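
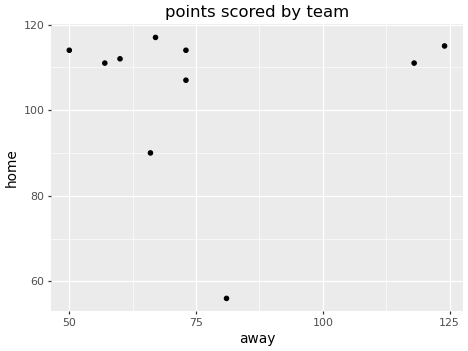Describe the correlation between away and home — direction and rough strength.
Points are roughly uncorrelated; weak (|r| ≈ 0.0).

no clear correlation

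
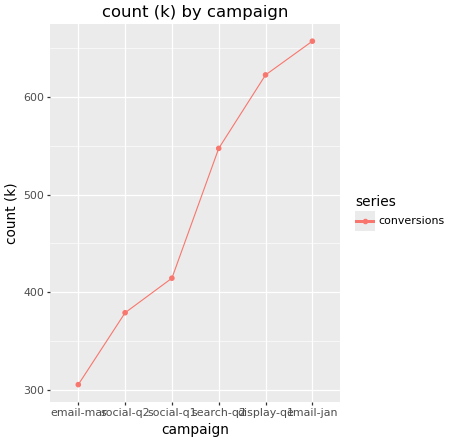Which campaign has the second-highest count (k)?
display-q1

Top 3: email-jan ≈ 650, display-q1 ≈ 600, search-q2 ≈ 550.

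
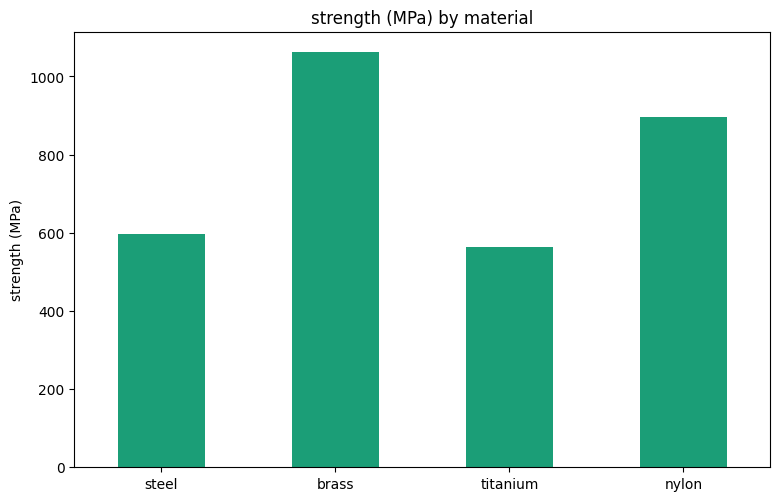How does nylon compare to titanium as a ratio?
≈ 1.5×

nylon ≈ 900, titanium ≈ 600; 900/600 ≈ 1.5.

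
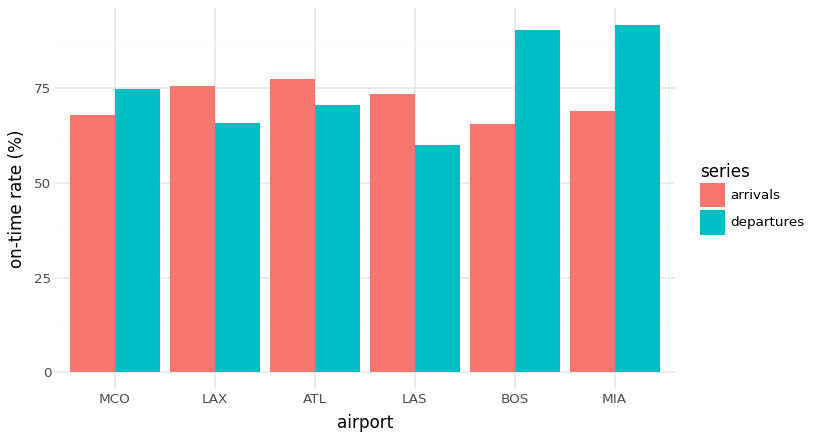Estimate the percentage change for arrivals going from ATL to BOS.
≈ -12.5%

ATL ≈ 80, BOS ≈ 70; (70 − 80) / 80 ≈ -12.5%.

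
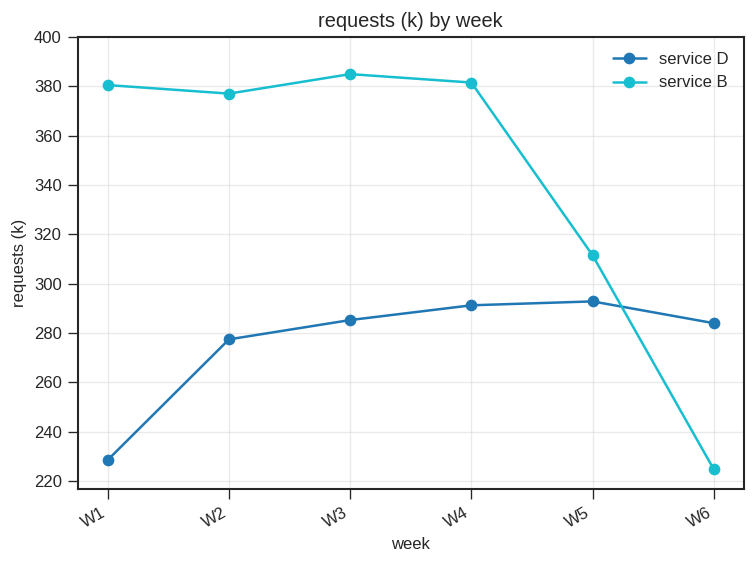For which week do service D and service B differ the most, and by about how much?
W1: service D ≈ 220, service B ≈ 380 → gap ≈ 160. Next-largest (W3) is only ≈ 100.

W1, ≈ 160 k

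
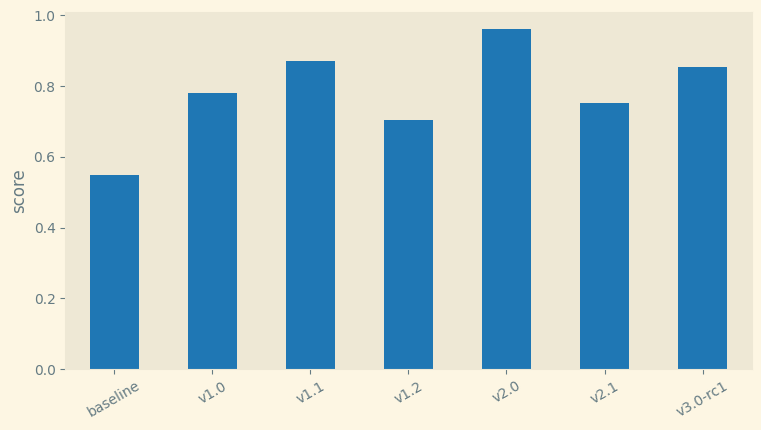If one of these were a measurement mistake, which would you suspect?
baseline

baseline ≈ 0.6; the rest sit between ≈ 0.7 and ≈ 1.0.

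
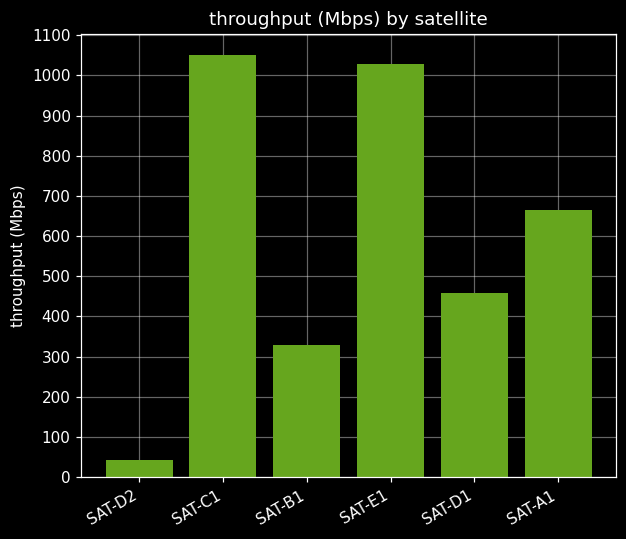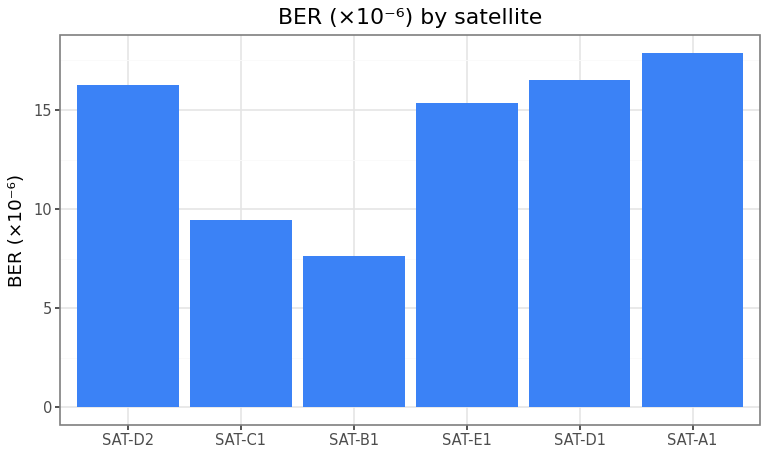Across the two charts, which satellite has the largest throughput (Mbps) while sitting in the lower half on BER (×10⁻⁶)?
Chart 2 median BER (×10⁻⁶) ≈ 16; below-median satellites: SAT-C1, SAT-B1, SAT-E1. Among those, SAT-C1 has the highest throughput (Mbps) (≈ 1100).

SAT-C1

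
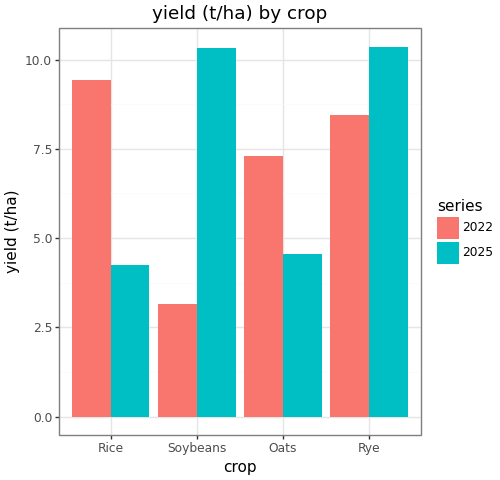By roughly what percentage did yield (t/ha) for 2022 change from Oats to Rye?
Oats ≈ 7, Rye ≈ 8; (8 − 7) / 7 ≈ +14.3%.

≈ +14.3%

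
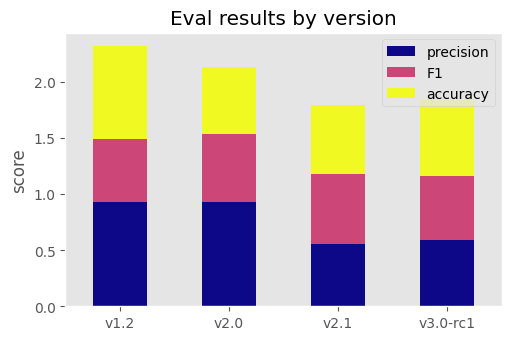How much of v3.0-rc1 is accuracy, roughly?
≈ 0.6

accuracy top ≈ 1.8, bottom ≈ 1.2; segment ≈ 0.6.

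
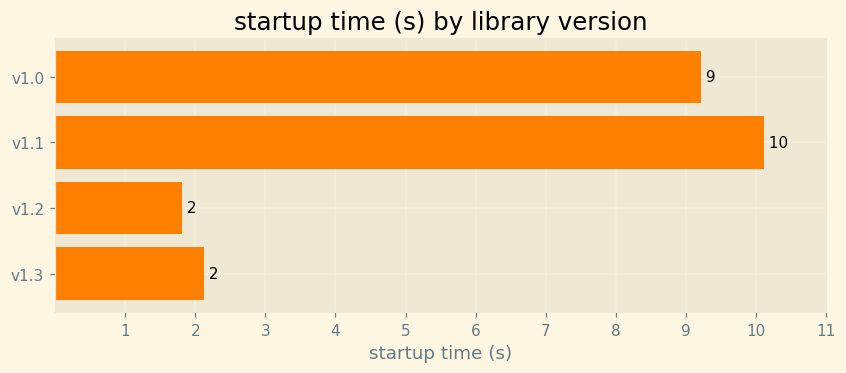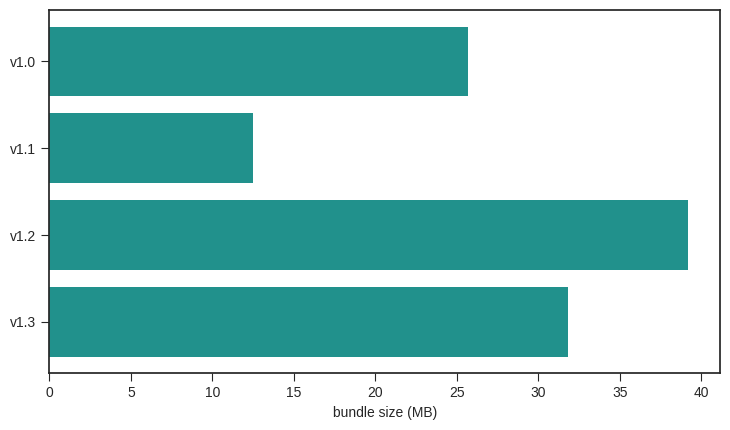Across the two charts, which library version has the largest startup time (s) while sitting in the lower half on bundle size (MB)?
v1.1

Chart 2 median bundle size (MB) ≈ 30; below-median library versions: v1.0, v1.1. Among those, v1.1 has the highest startup time (s) (≈ 10).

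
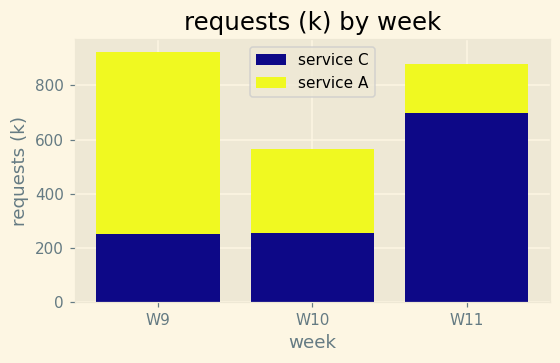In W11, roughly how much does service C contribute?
service C top ≈ 700, bottom ≈ 0; segment ≈ 700.

≈ 700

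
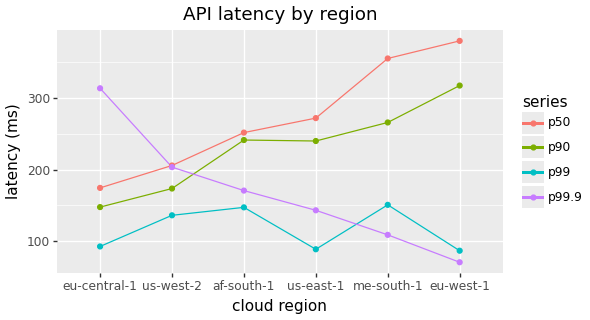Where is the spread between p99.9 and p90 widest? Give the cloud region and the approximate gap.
eu-west-1: p99.9 ≈ 50, p90 ≈ 300 → gap ≈ 250. Next-largest (eu-central-1) is only ≈ 150.

eu-west-1, ≈ 250 ms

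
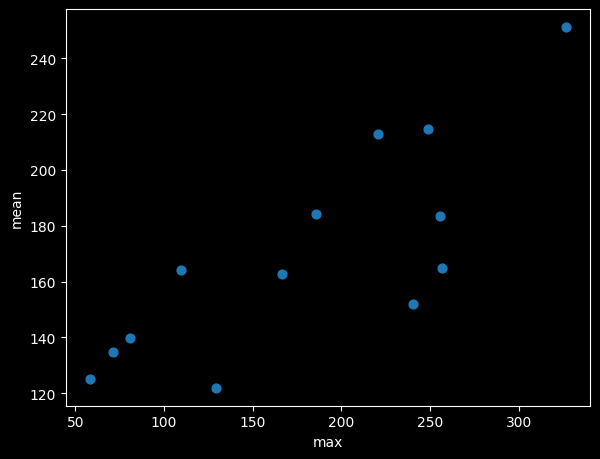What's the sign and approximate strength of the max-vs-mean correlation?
Points are positively correlated; strong (|r| ≈ 0.8).

positive, strong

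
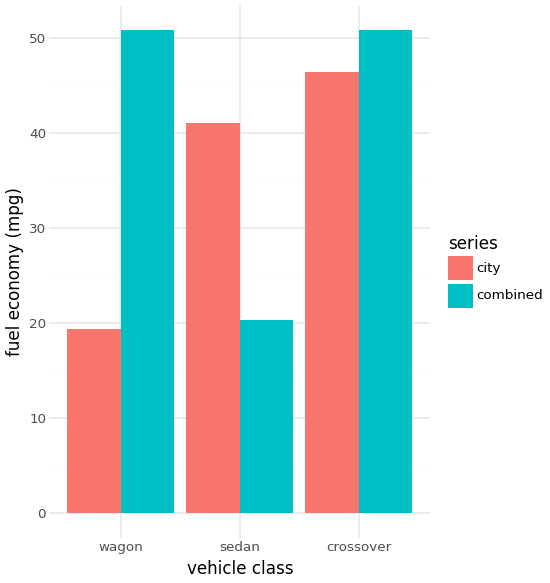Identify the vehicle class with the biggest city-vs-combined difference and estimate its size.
wagon: city ≈ 20, combined ≈ 50 → gap ≈ 30. Next-largest (sedan) is only ≈ 20.

wagon, ≈ 30 mpg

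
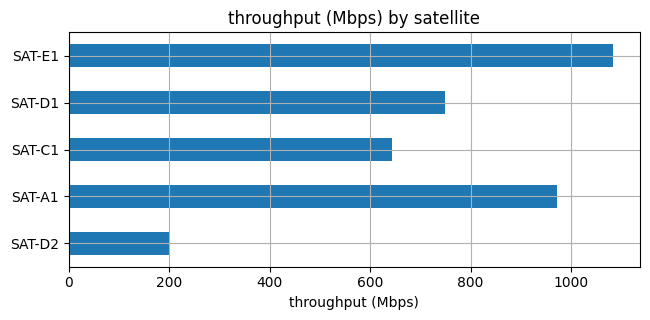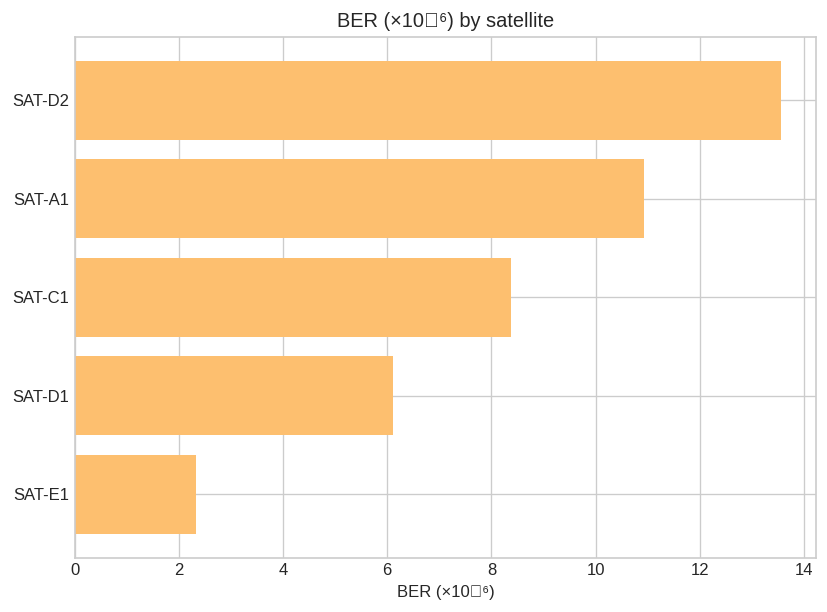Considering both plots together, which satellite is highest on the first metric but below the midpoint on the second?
SAT-E1

Chart 2 median BER (×10⁻⁶) ≈ 8; below-median satellites: SAT-D1, SAT-E1. Among those, SAT-E1 has the highest throughput (Mbps) (≈ 1100).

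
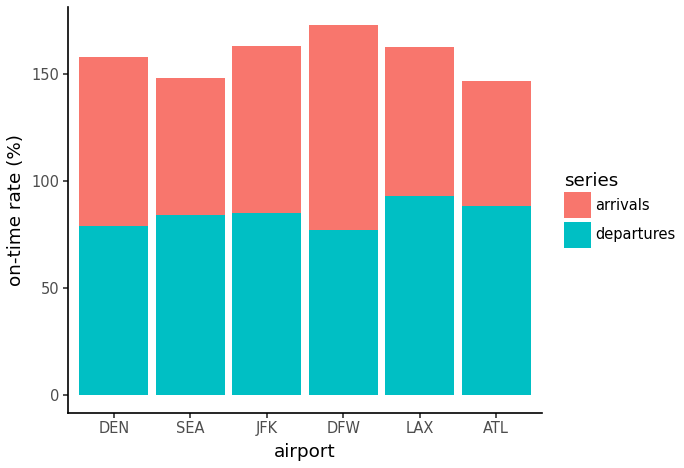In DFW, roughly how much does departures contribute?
≈ 80

departures top ≈ 80, bottom ≈ 0; segment ≈ 80.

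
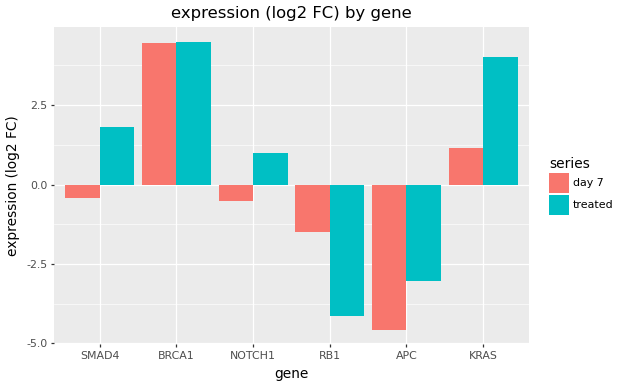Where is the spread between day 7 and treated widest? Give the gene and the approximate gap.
KRAS, ≈ 3 log2 FC

KRAS: day 7 ≈ 1, treated ≈ 4 → gap ≈ 3. Next-largest (RB1) is only ≈ 2.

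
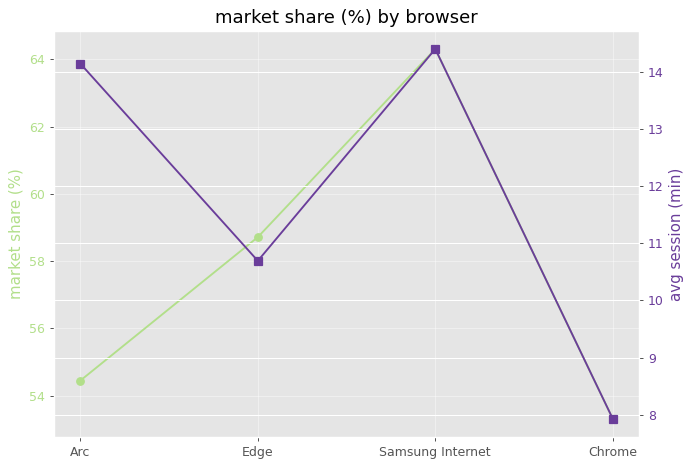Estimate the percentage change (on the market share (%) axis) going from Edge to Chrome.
≈ -10.2%

Edge ≈ 59, Chrome ≈ 53; (53 − 59) / 59 ≈ -10.2%.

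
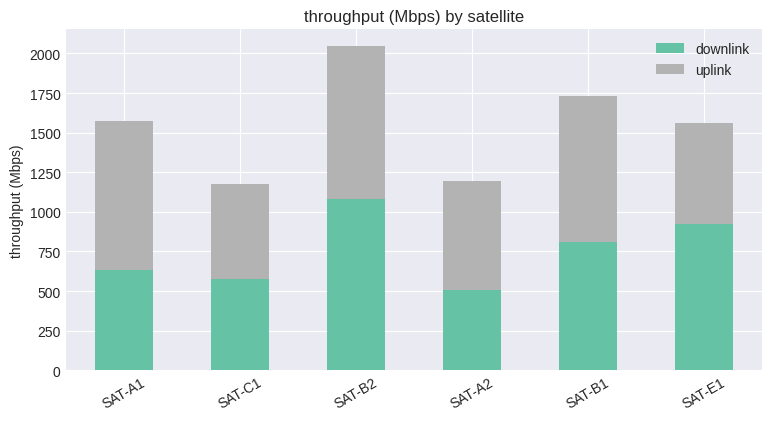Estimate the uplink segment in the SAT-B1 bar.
uplink top ≈ 1800, bottom ≈ 800; segment ≈ 1000.

≈ 1000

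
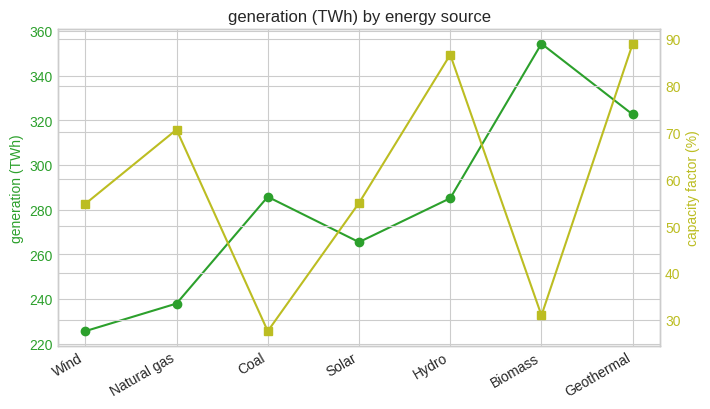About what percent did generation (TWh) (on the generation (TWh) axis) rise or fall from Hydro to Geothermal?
≈ +14.3%

Hydro ≈ 280, Geothermal ≈ 320; (320 − 280) / 280 ≈ +14.3%.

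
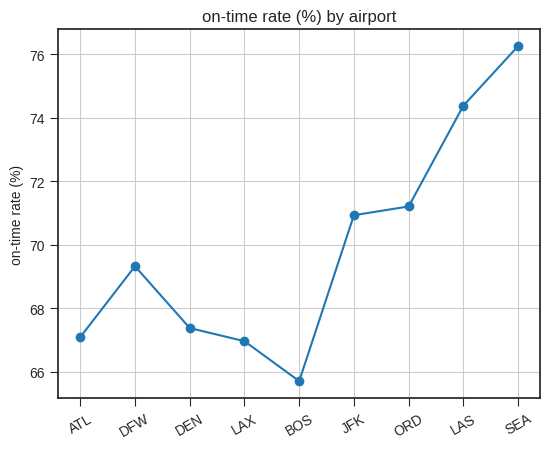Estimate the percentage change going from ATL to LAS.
≈ +10.4%

ATL ≈ 67, LAS ≈ 74; (74 − 67) / 67 ≈ +10.4%.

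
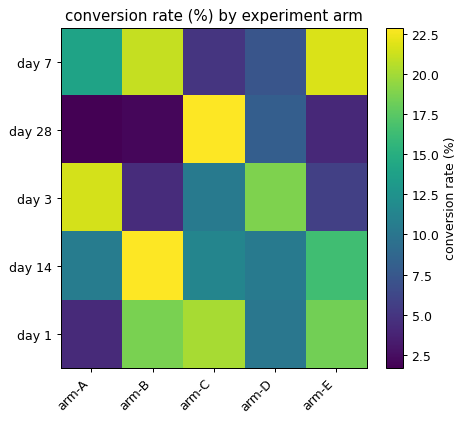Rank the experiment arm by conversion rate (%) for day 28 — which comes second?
Top 3 for day 28: arm-C ≈ 22, arm-D ≈ 8, arm-E ≈ 4.

arm-D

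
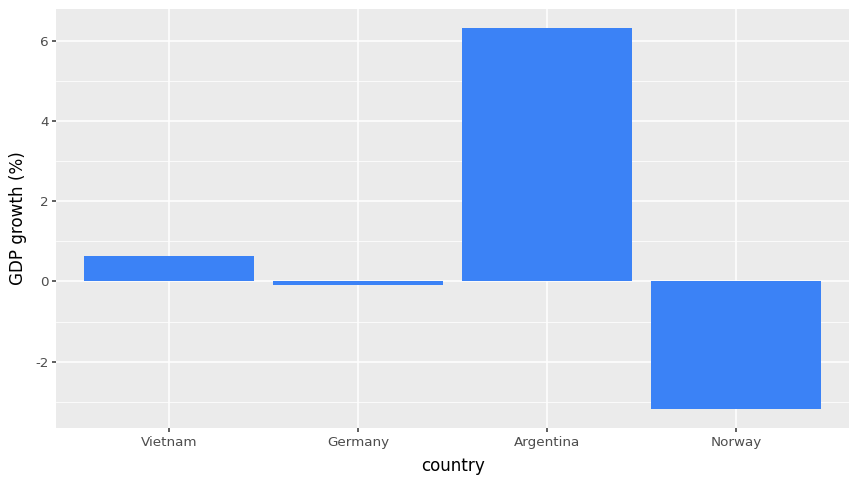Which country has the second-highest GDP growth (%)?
Vietnam

Top 3: Argentina ≈ 6, Vietnam ≈ 1, Germany ≈ 0.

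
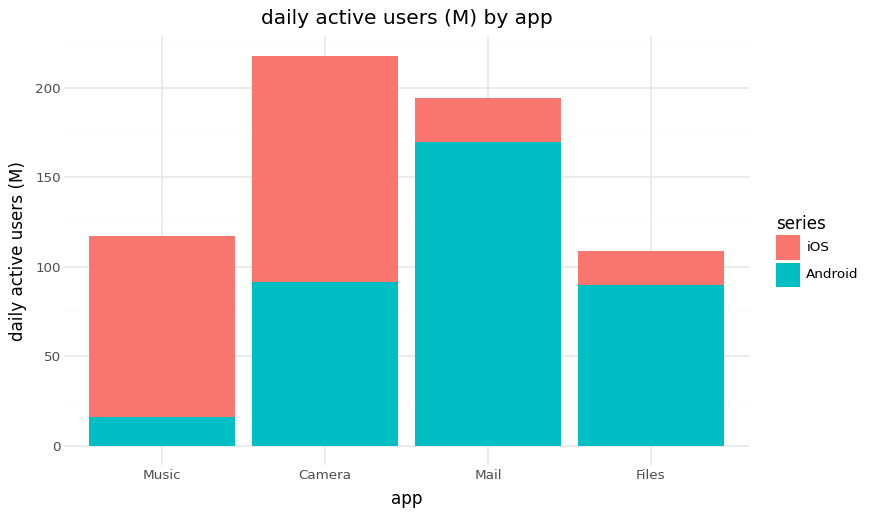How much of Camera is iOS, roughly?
≈ 120

iOS top ≈ 220, bottom ≈ 100; segment ≈ 120.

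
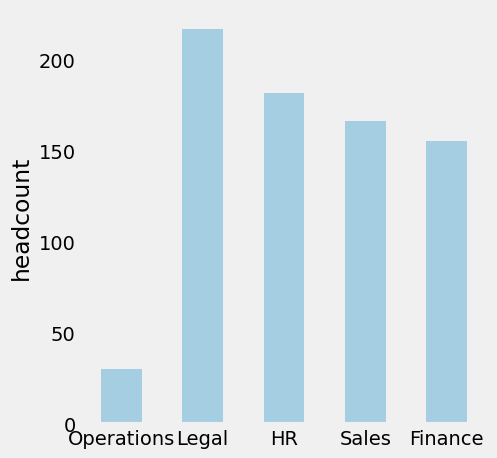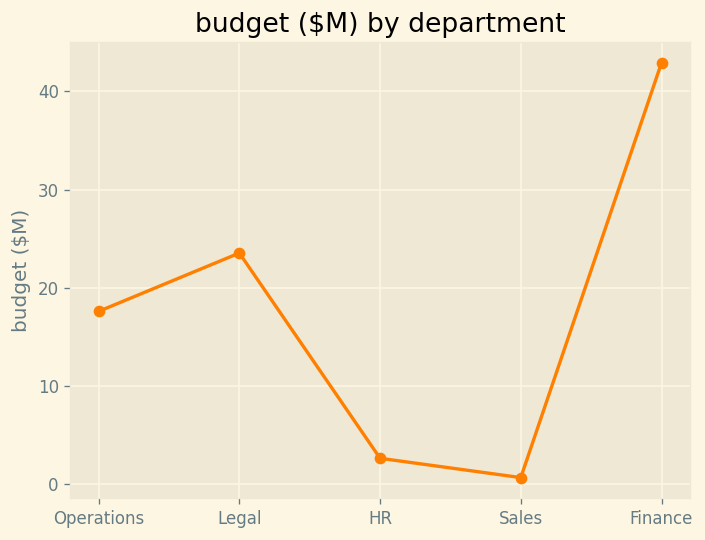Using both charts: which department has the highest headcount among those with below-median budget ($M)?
Chart 2 median budget ($M) ≈ 20; below-median departments: HR, Sales. Among those, HR has the highest headcount (≈ 180).

HR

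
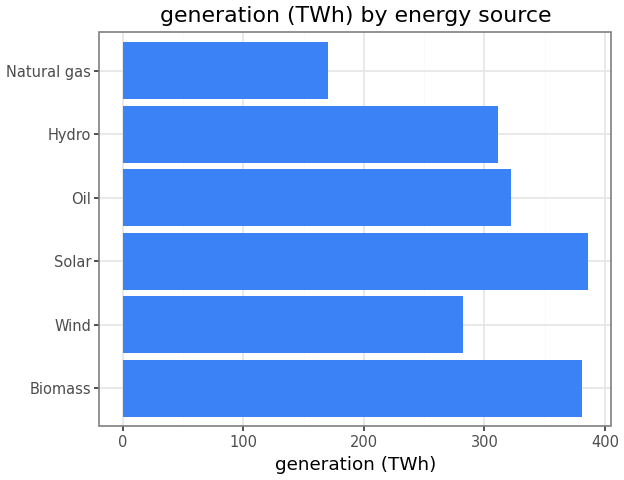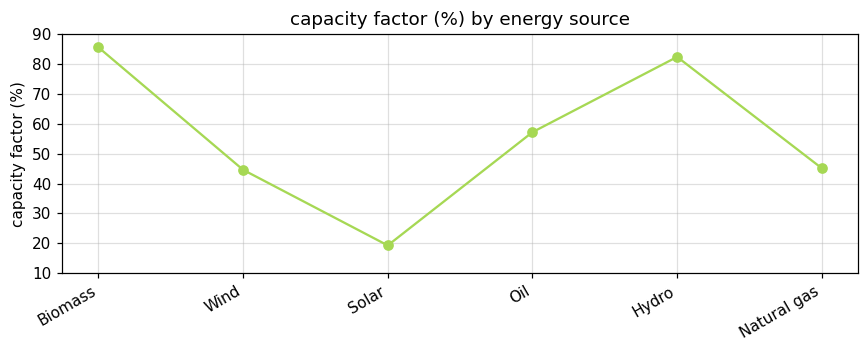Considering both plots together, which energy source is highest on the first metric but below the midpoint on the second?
Solar

Chart 2 median capacity factor (%) ≈ 50; below-median energy sources: Wind, Solar, Natural gas. Among those, Solar has the highest generation (TWh) (≈ 400).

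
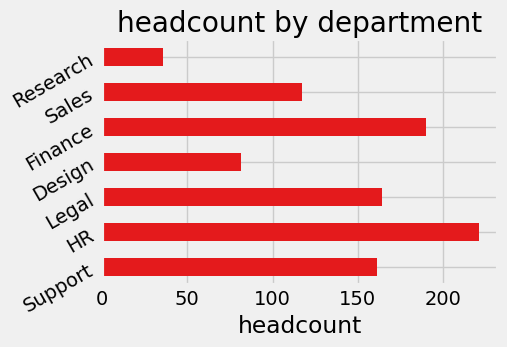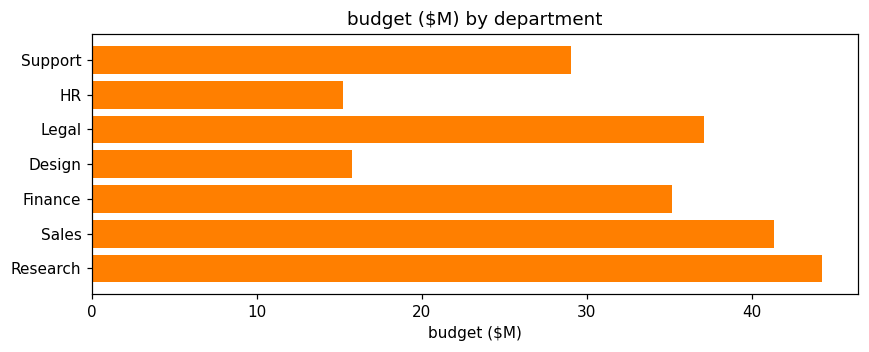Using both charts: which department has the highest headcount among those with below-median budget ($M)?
Chart 2 median budget ($M) ≈ 35; below-median departments: Support, HR, Design. Among those, HR has the highest headcount (≈ 225).

HR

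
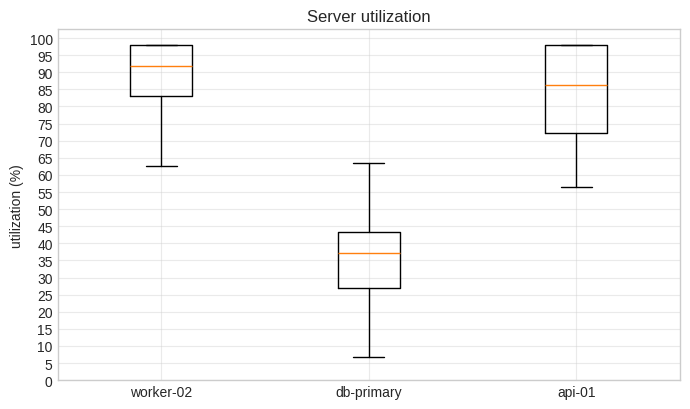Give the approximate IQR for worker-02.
≈ 15

Q3 ≈ 100, Q1 ≈ 85; IQR ≈ 15.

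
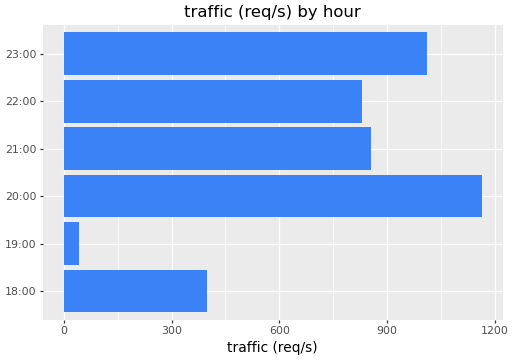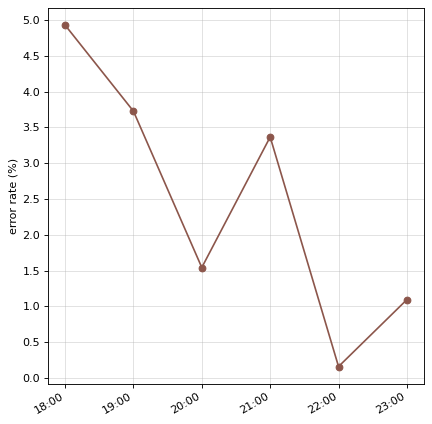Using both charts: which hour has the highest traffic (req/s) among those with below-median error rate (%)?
20:00

Chart 2 median error rate (%) ≈ 2.5; below-median hours: 20:00, 22:00, 23:00. Among those, 20:00 has the highest traffic (req/s) (≈ 1200).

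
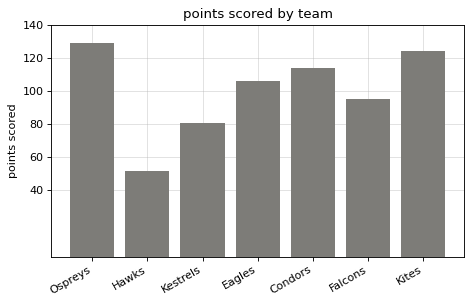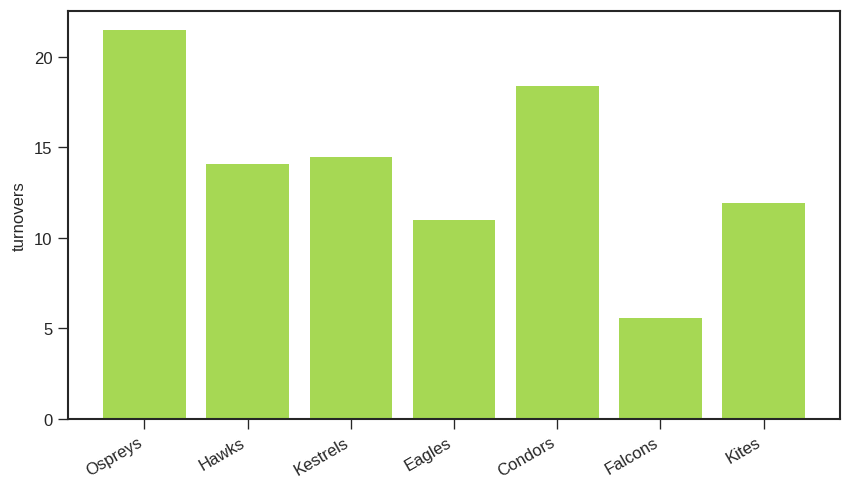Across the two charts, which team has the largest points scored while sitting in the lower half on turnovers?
Chart 2 median turnovers ≈ 14; below-median teams: Eagles, Falcons, Kites. Among those, Kites has the highest points scored (≈ 120).

Kites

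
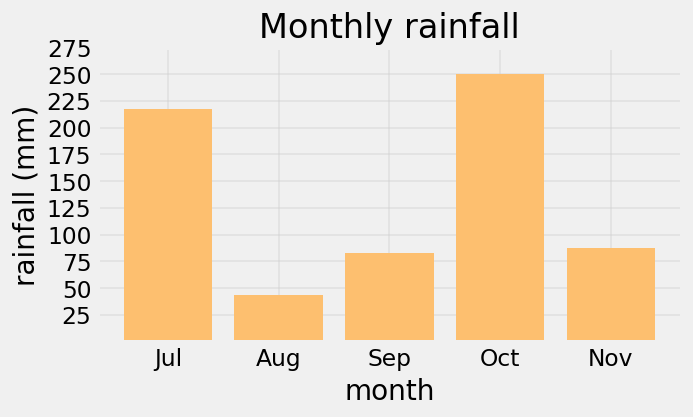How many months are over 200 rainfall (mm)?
Above 200: Jul, Oct.

2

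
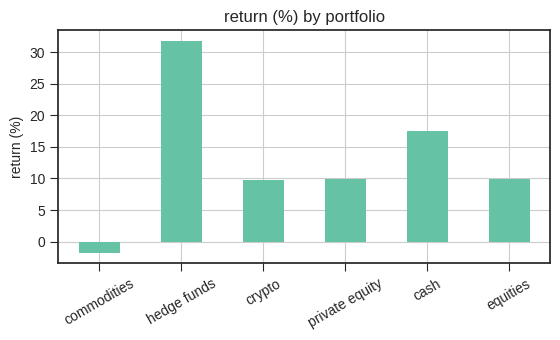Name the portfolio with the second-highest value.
Top 3: hedge funds ≈ 30, cash ≈ 20, private equity ≈ 10.

cash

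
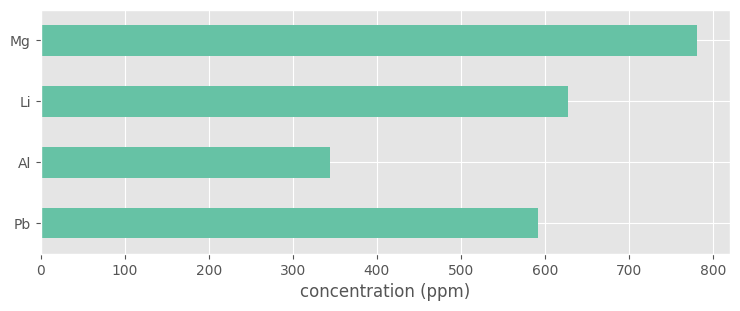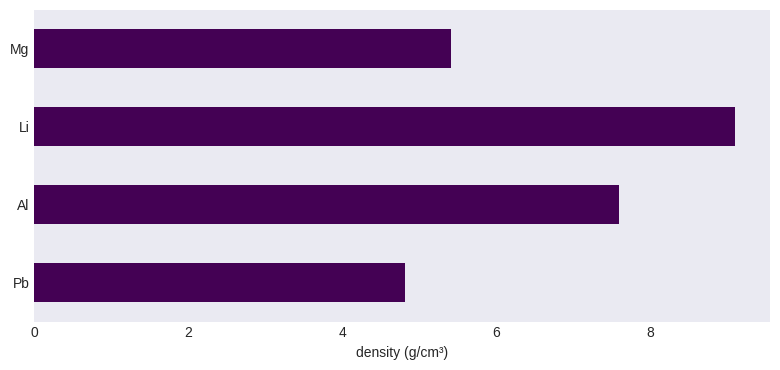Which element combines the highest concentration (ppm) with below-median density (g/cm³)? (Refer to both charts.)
Chart 2 median density (g/cm³) ≈ 7; below-median elements: Pb, Mg. Among those, Mg has the highest concentration (ppm) (≈ 800).

Mg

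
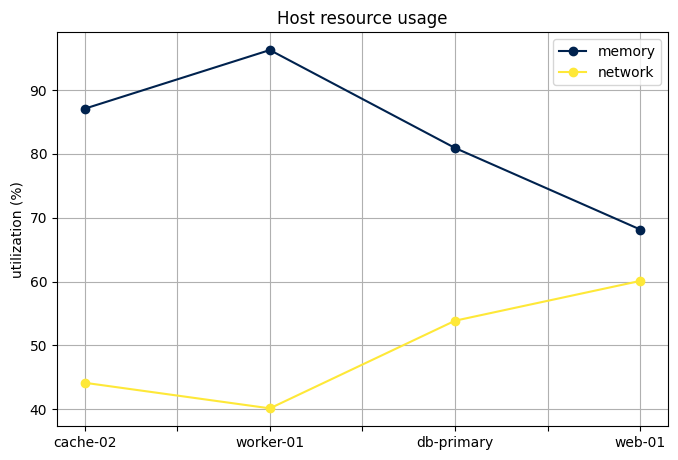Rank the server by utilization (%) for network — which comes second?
Top 3 for network: web-01 ≈ 60, db-primary ≈ 55, cache-02 ≈ 45.

db-primary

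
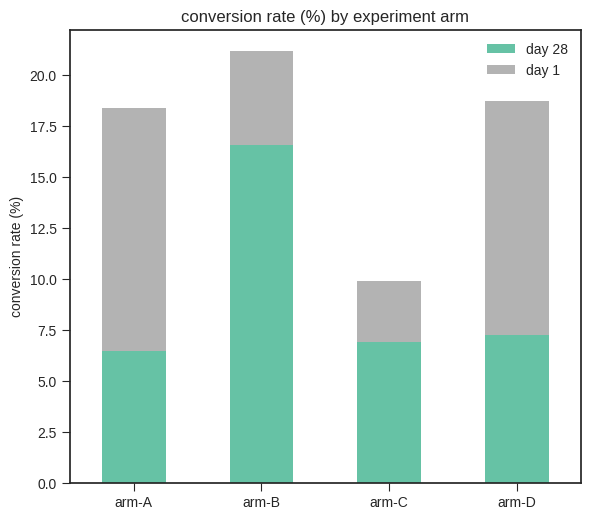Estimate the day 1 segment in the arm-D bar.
day 1 top ≈ 18, bottom ≈ 8; segment ≈ 10.

≈ 10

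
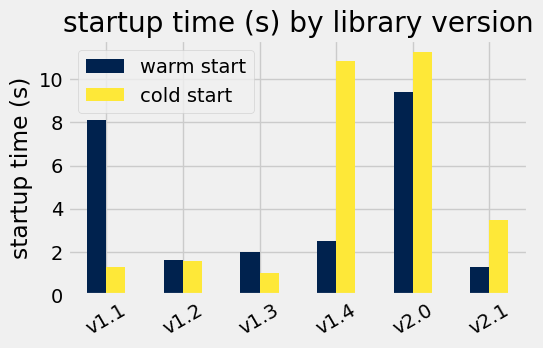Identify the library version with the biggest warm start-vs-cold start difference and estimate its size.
v1.4, ≈ 8 s

v1.4: warm start ≈ 3, cold start ≈ 11 → gap ≈ 8. Next-largest (v1.1) is only ≈ 7.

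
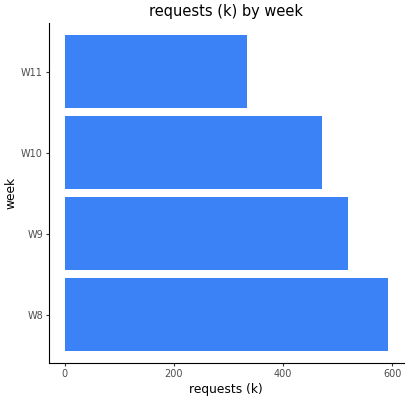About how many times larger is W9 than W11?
W9 ≈ 500, W11 ≈ 350; 500/350 ≈ 1.43.

≈ 1.43×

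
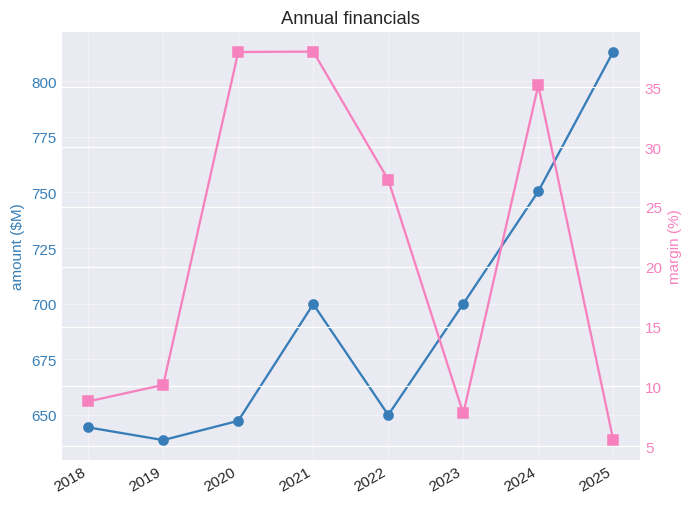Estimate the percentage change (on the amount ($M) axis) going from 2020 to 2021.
2020 ≈ 640, 2021 ≈ 700; (700 − 640) / 640 ≈ +9.4%.

≈ +9.4%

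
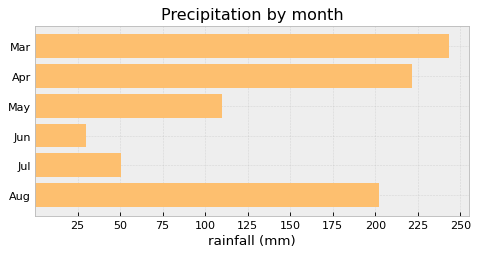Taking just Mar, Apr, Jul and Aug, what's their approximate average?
≈ 181

(250 + 225 + 50 + 200) / 4 ≈ 181.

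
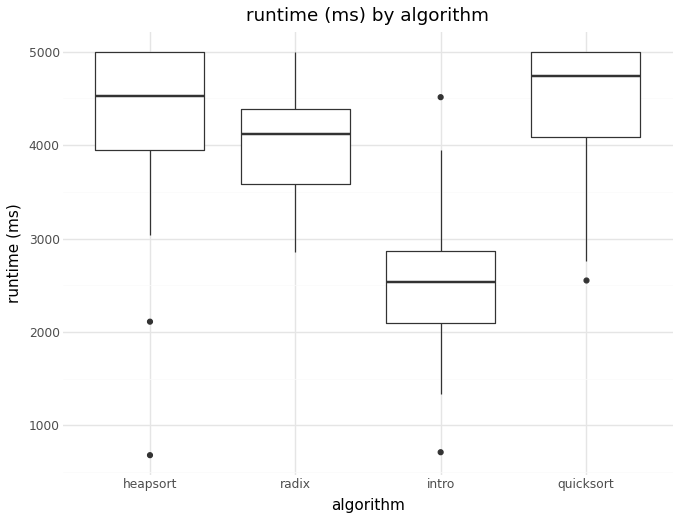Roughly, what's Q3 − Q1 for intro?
≈ 800

Q3 ≈ 2800, Q1 ≈ 2000; IQR ≈ 800.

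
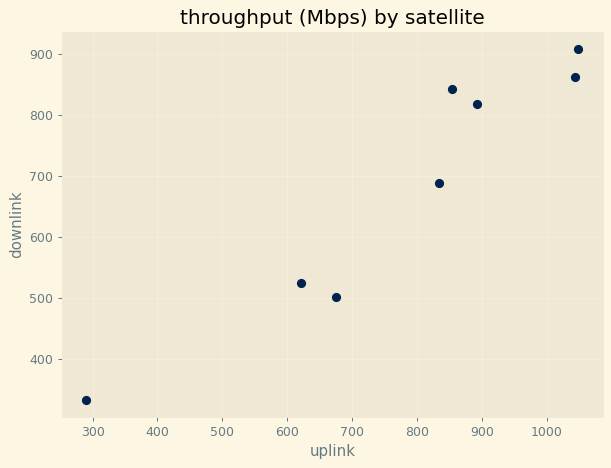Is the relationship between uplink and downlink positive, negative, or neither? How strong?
positive, strong

Points are positively correlated; strong (|r| ≈ 1.0).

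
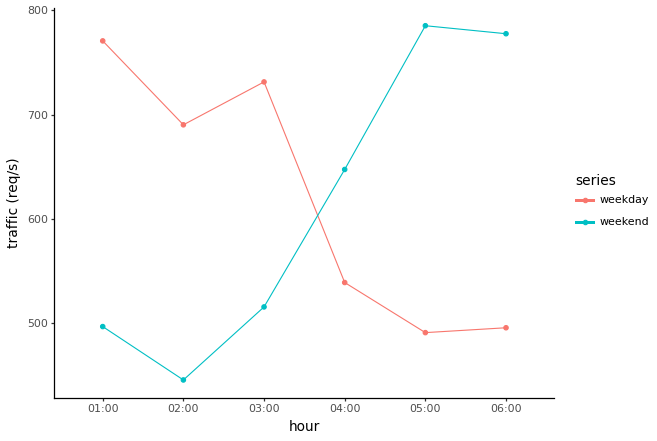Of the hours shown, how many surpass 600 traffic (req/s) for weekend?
3

Above 600: 04:00, 05:00, 06:00.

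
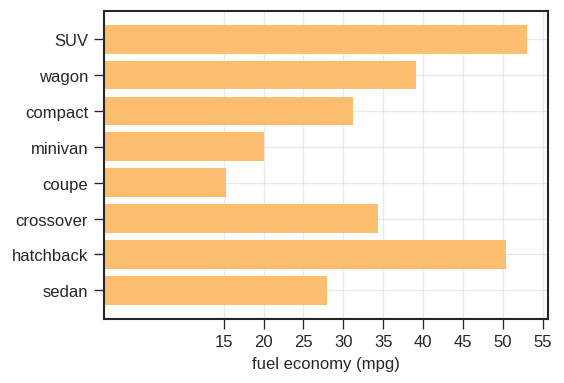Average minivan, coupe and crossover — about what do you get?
(20 + 15 + 35) / 3 ≈ 23.

≈ 23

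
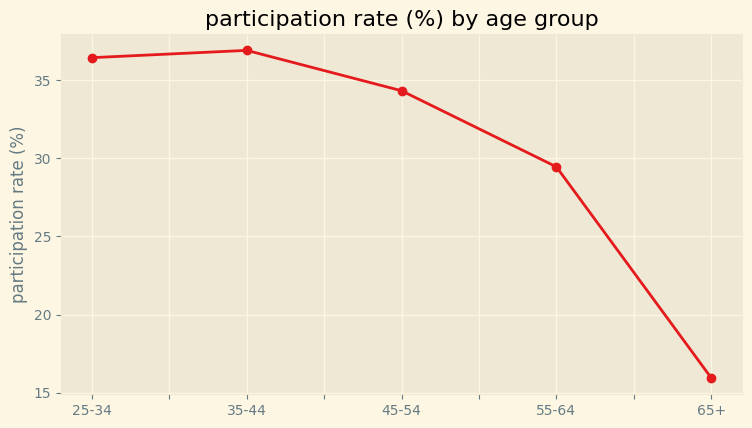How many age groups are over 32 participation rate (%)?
3

Above 32: 25-34, 35-44, 45-54.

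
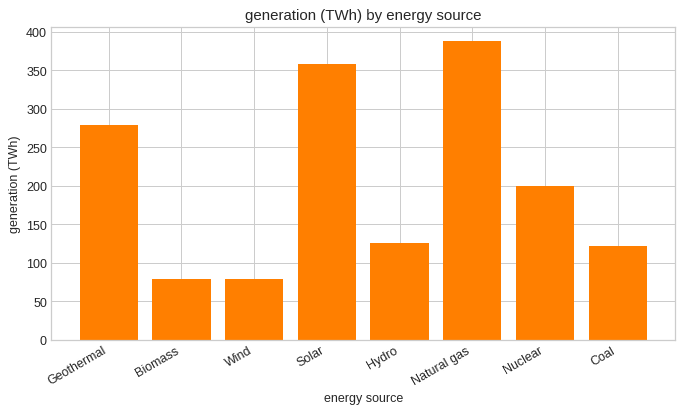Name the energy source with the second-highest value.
Top 3: Natural gas ≈ 400, Solar ≈ 350, Geothermal ≈ 300.

Solar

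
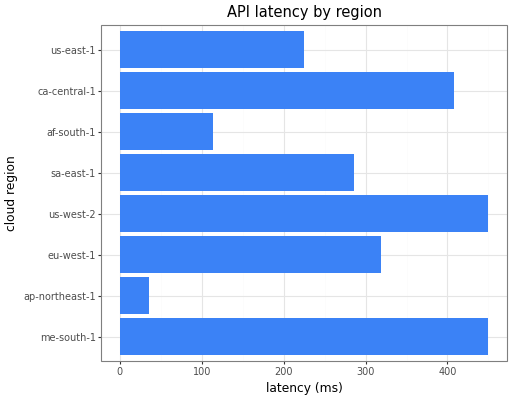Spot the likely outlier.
ap-northeast-1 ≈ 50; the rest sit between ≈ 100 and ≈ 450.

ap-northeast-1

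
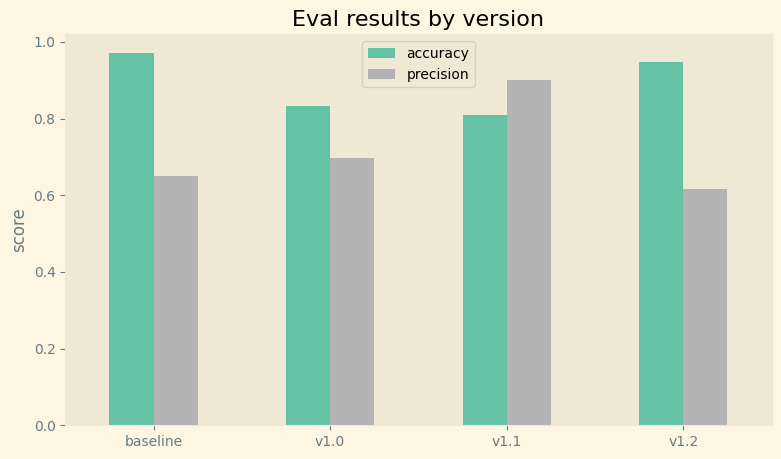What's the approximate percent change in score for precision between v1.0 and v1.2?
≈ -14.3%

v1.0 ≈ 0.7, v1.2 ≈ 0.6; (0.6 − 0.7) / 0.7 ≈ -14.3%.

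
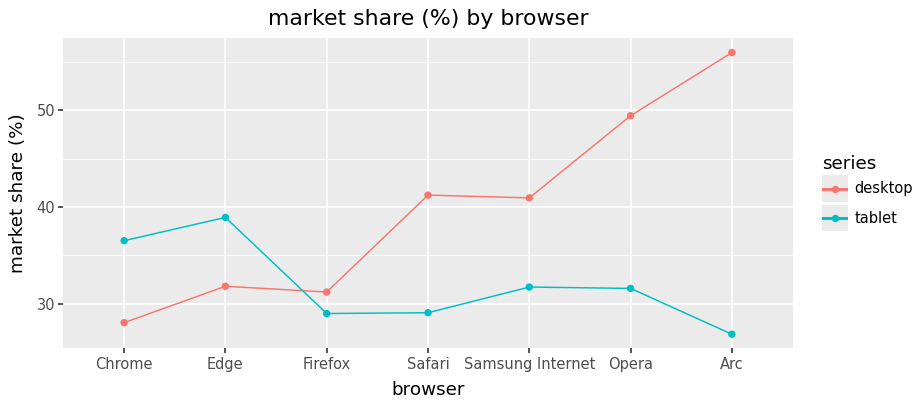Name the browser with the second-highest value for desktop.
Opera

Top 3 for desktop: Arc ≈ 55, Opera ≈ 50, Safari ≈ 40.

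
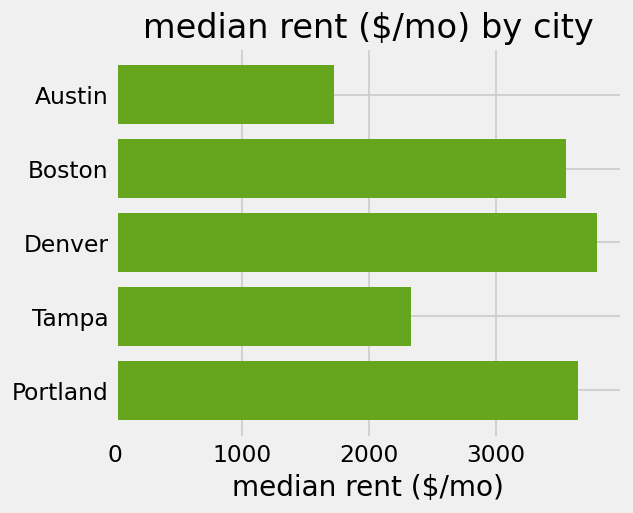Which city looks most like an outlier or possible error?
Austin

Austin ≈ 1500; the rest sit between ≈ 2500 and ≈ 4000.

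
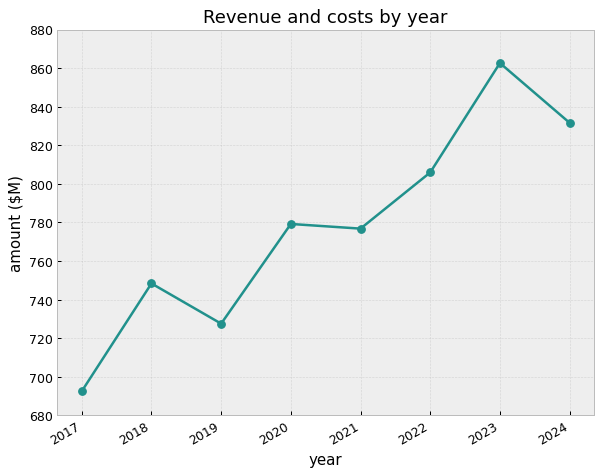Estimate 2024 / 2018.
≈ 1.14×

2024 ≈ 840, 2018 ≈ 740; 840/740 ≈ 1.14.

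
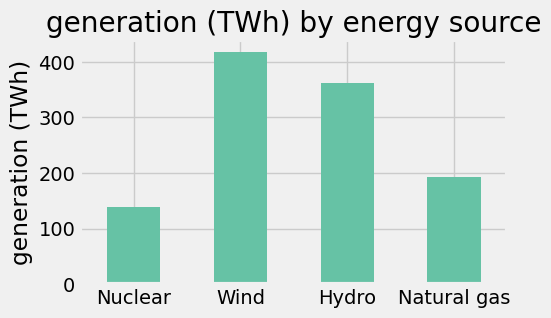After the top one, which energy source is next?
Hydro

Top 3: Wind ≈ 400, Hydro ≈ 350, Natural gas ≈ 200.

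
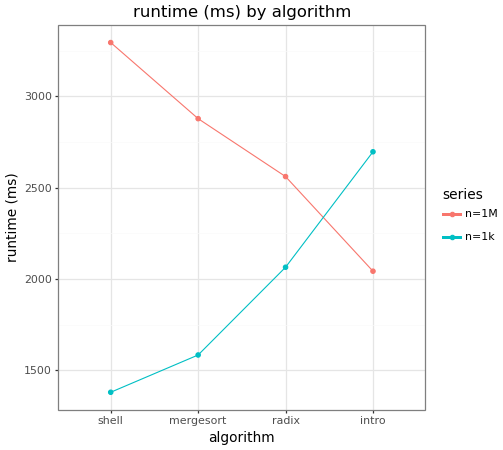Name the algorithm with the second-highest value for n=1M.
mergesort

Top 3 for n=1M: shell ≈ 3200, mergesort ≈ 2800, radix ≈ 2600.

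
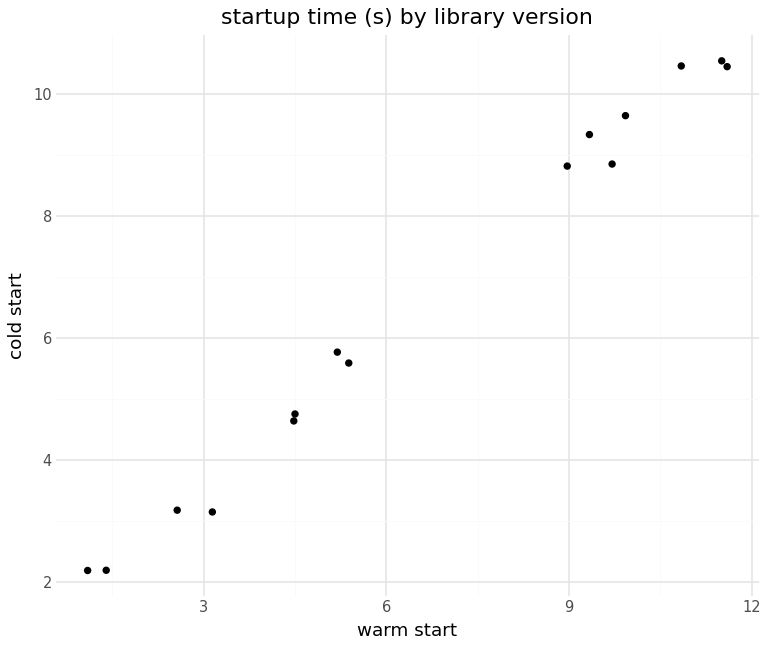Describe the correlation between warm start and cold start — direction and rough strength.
positive, strong

Points are positively correlated; strong (|r| ≈ 1.0).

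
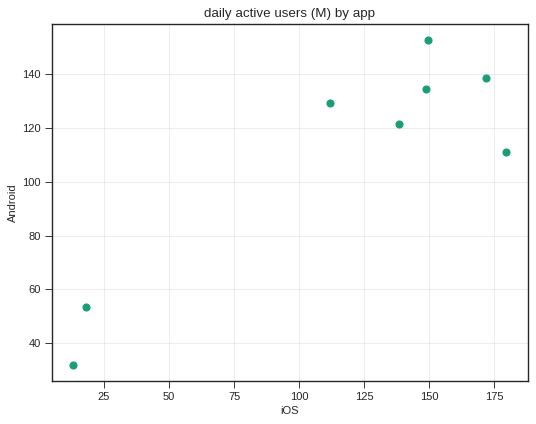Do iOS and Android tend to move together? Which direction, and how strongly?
positive, strong

Points are positively correlated; strong (|r| ≈ 0.9).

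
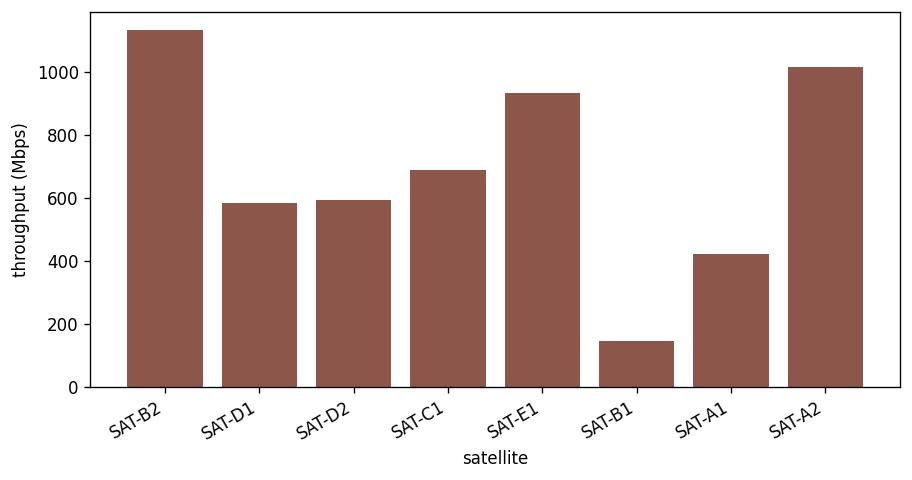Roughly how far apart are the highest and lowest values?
Max SAT-B2 ≈ 1100, min SAT-B1 ≈ 100; range ≈ 1000.

≈ 1000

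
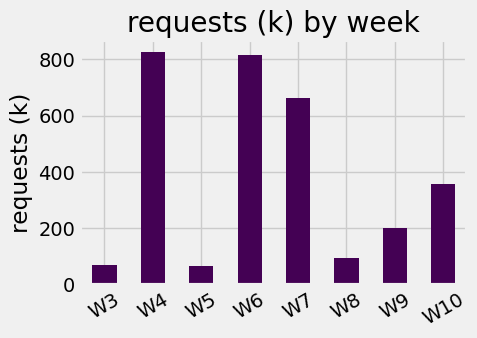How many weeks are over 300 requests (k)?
Above 300: W4, W6, W7, W10.

4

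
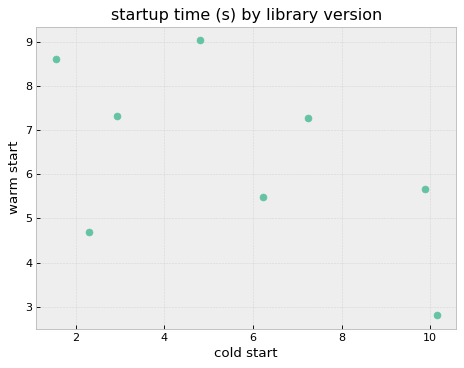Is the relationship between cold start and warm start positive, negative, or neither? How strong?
negative, moderate

Points are negatively correlated; moderate (|r| ≈ 0.5).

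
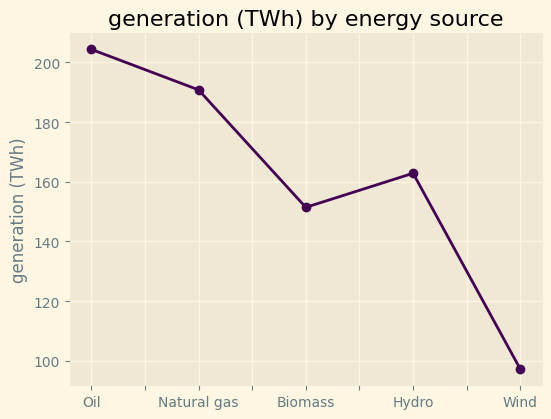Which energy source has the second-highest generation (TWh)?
Natural gas

Top 3: Oil ≈ 200, Natural gas ≈ 190, Hydro ≈ 160.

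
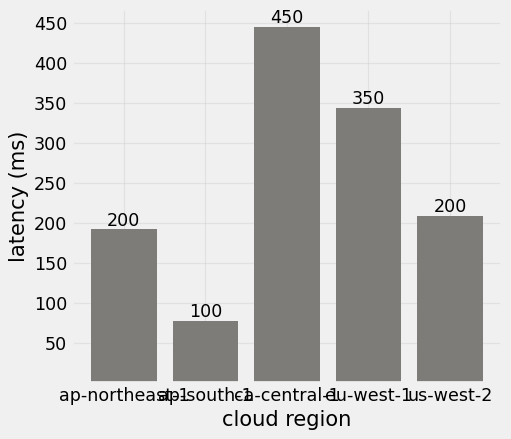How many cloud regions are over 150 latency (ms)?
4

Above 150: ap-northeast-1, ca-central-1, eu-west-1, us-west-2.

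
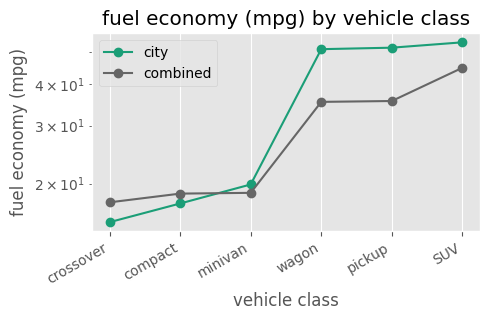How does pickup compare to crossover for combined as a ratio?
pickup ≈ 35, crossover ≈ 20; 35/20 ≈ 1.75.

≈ 1.75×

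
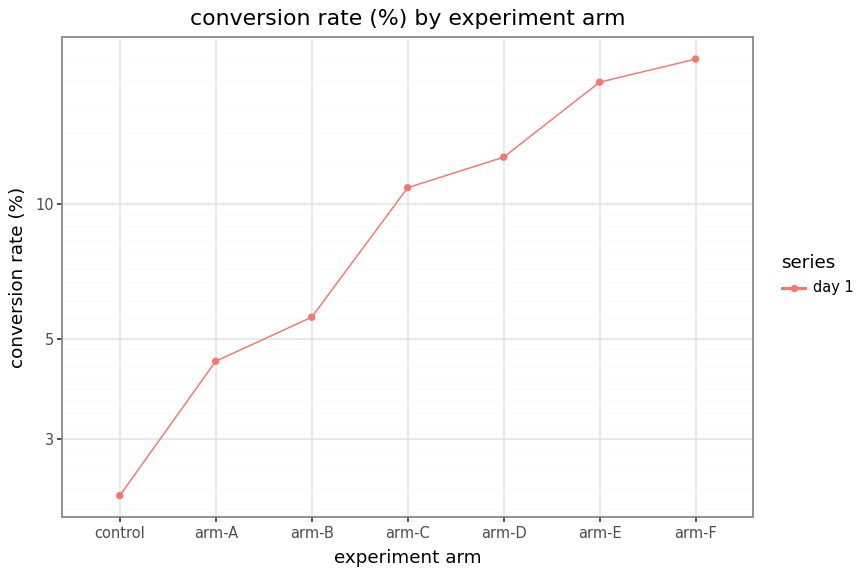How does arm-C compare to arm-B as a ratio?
arm-C ≈ 10, arm-B ≈ 6; 10/6 ≈ 1.67.

≈ 1.67×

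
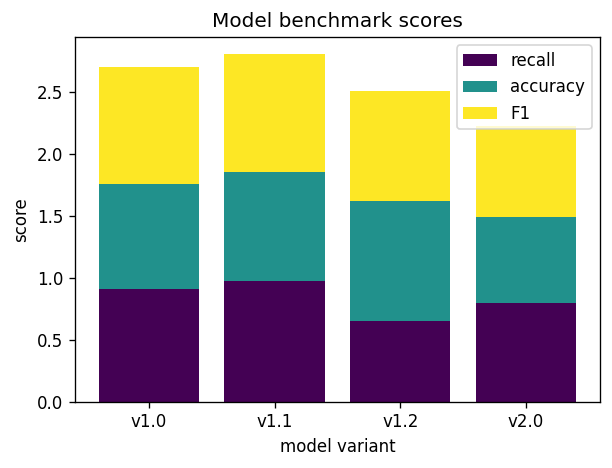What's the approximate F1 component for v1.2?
F1 top ≈ 2.5, bottom ≈ 1.5; segment ≈ 1.0.

≈ 1.0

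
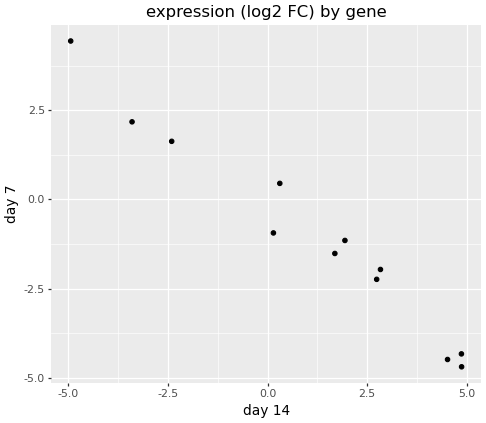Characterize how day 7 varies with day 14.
Points are negatively correlated; strong (|r| ≈ 1.0).

negative, strong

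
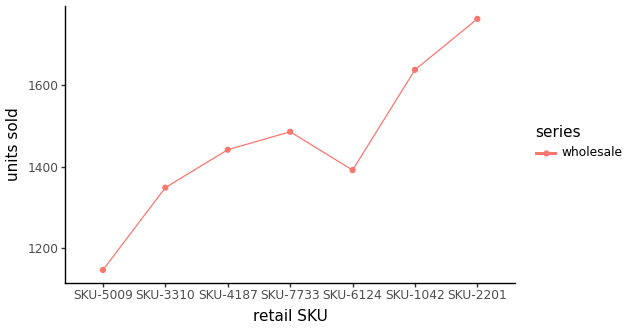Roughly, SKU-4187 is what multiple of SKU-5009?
≈ 1.27×

SKU-4187 ≈ 1400, SKU-5009 ≈ 1100; 1400/1100 ≈ 1.27.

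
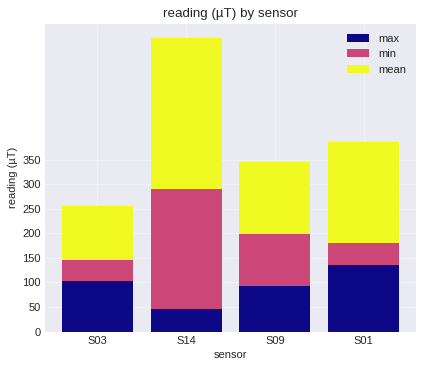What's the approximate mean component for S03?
mean top ≈ 250, bottom ≈ 150; segment ≈ 100.

≈ 100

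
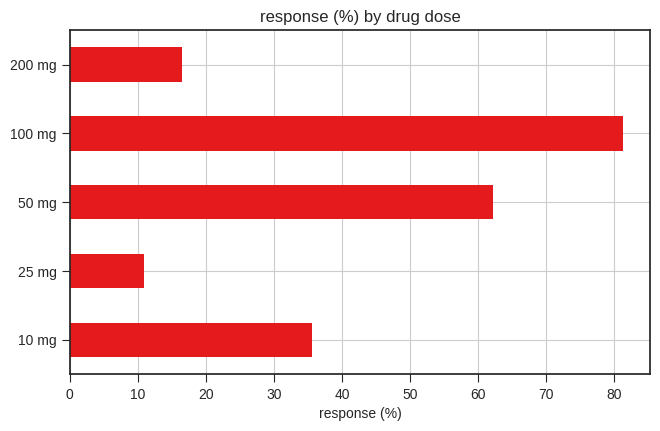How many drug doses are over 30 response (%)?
3

Above 30: 10 mg, 50 mg, 100 mg.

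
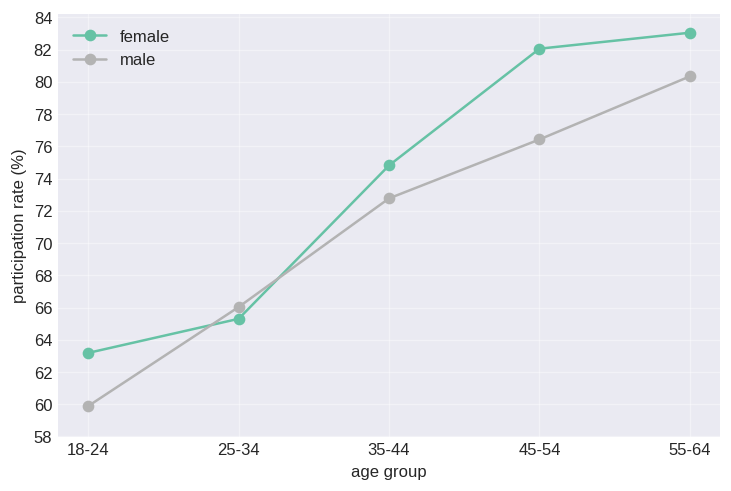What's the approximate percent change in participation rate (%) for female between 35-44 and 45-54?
≈ +10.8%

35-44 ≈ 74, 45-54 ≈ 82; (82 − 74) / 74 ≈ +10.8%.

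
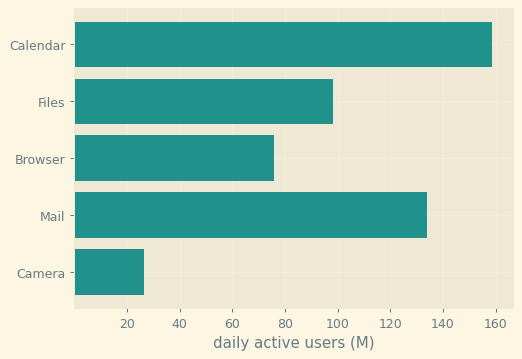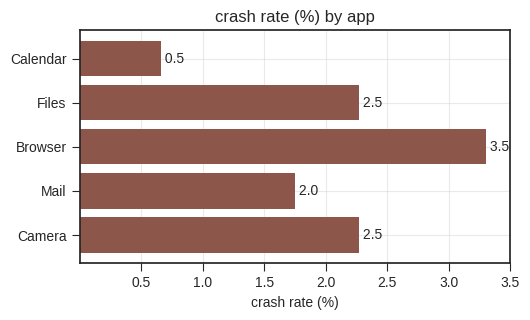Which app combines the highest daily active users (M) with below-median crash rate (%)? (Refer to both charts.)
Chart 2 median crash rate (%) ≈ 2.5; below-median apps: Calendar, Mail. Among those, Calendar has the highest daily active users (M) (≈ 160).

Calendar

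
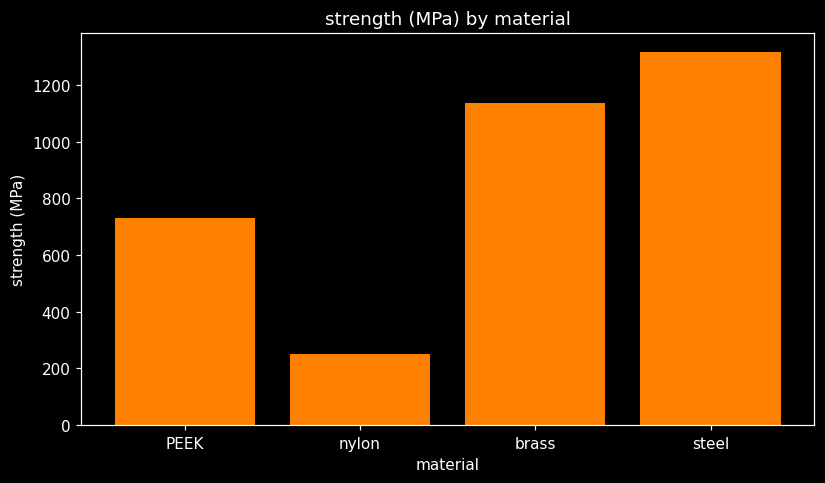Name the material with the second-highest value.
Top 3: steel ≈ 1400, brass ≈ 1200, PEEK ≈ 800.

brass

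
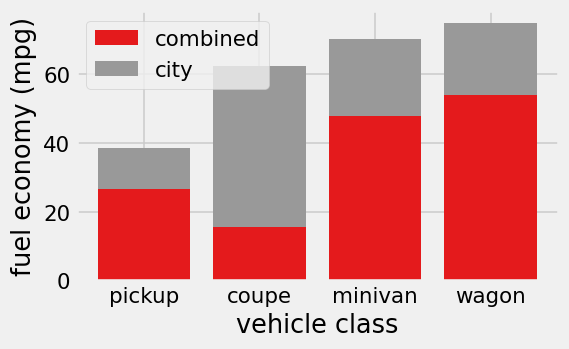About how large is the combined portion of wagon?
combined top ≈ 50, bottom ≈ 0; segment ≈ 50.

≈ 50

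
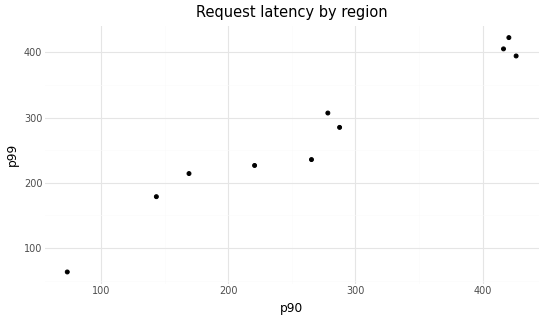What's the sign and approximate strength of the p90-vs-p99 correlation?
Points are positively correlated; strong (|r| ≈ 1.0).

positive, strong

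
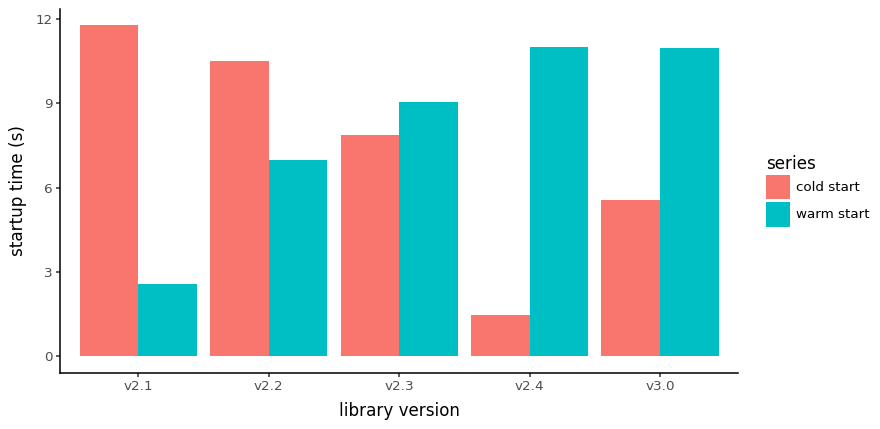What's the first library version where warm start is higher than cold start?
v2.3

v2.2: warm start ≈ 7 vs cold start ≈ 11 (not yet); v2.3: warm start ≈ 9 vs cold start ≈ 8 (first crossover).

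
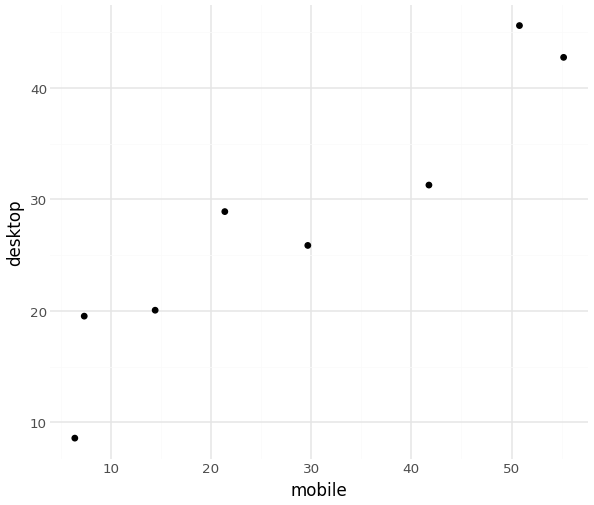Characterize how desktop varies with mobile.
positive, strong

Points are positively correlated; strong (|r| ≈ 0.9).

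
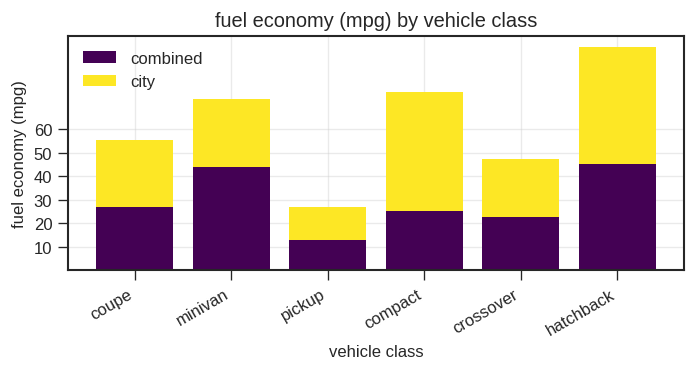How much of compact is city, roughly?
≈ 50

city top ≈ 80, bottom ≈ 30; segment ≈ 50.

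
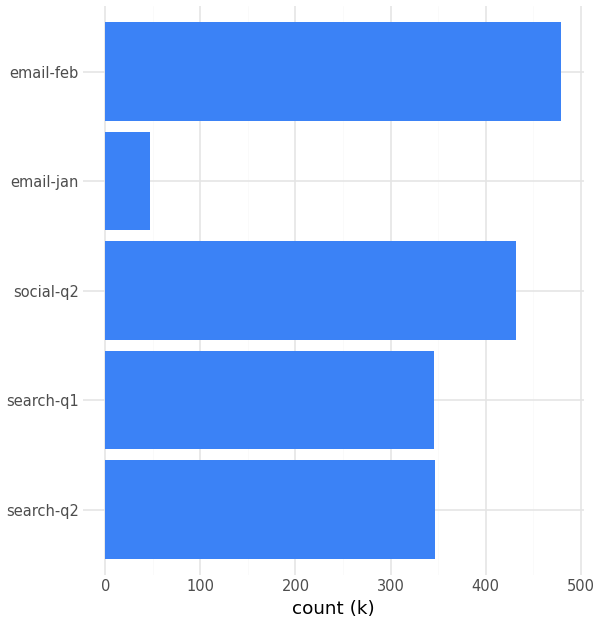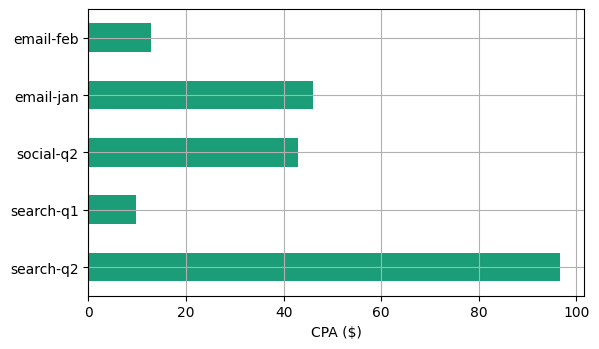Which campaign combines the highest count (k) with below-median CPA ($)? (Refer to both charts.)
email-feb

Chart 2 median CPA ($) ≈ 40; below-median campaigns: search-q1, email-feb. Among those, email-feb has the highest count (k) (≈ 500).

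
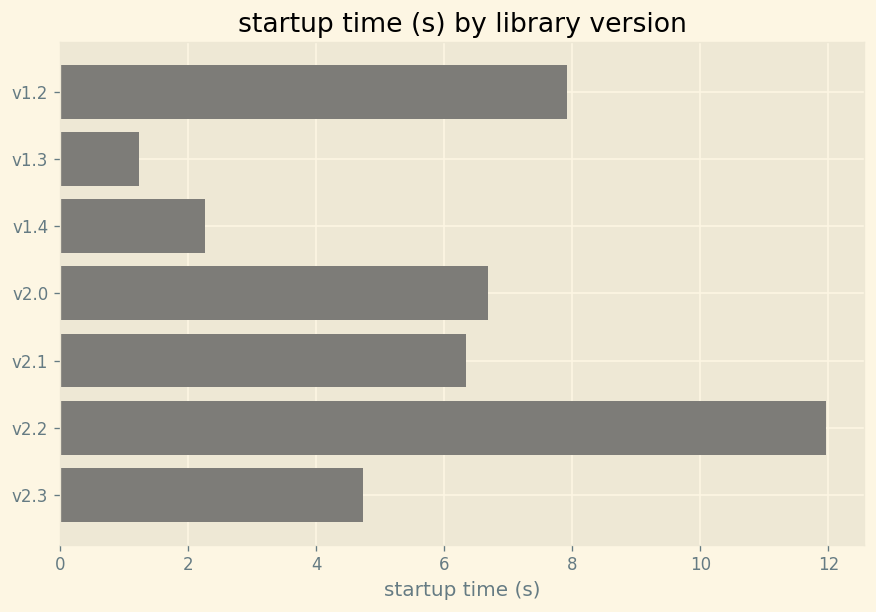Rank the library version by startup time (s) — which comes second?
Top 3: v2.2 ≈ 12, v1.2 ≈ 8, v2.0 ≈ 7.

v1.2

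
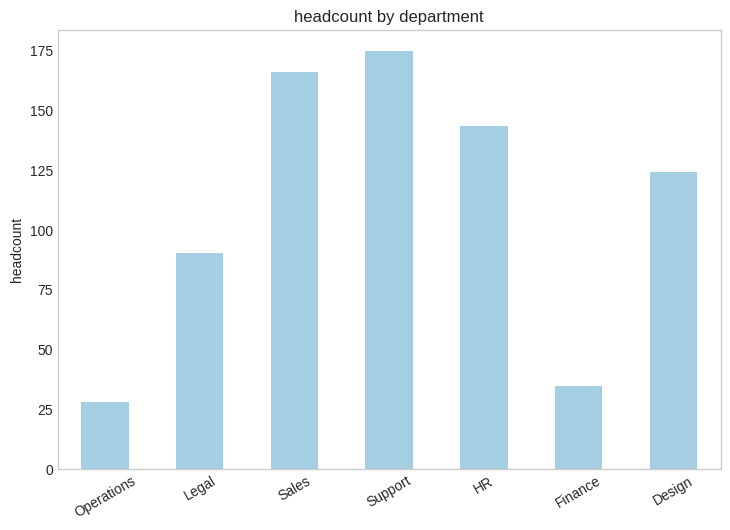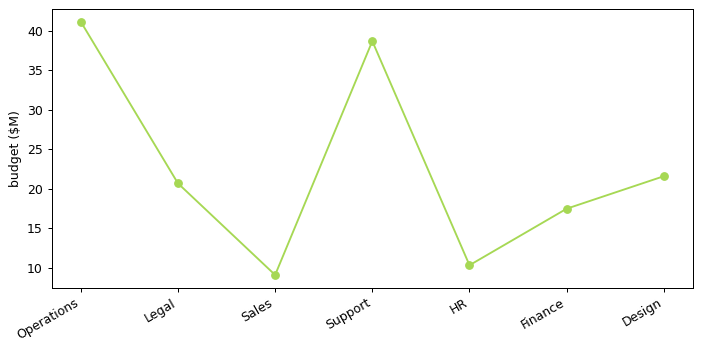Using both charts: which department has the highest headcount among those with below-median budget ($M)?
Sales

Chart 2 median budget ($M) ≈ 20; below-median departments: Sales, HR, Finance. Among those, Sales has the highest headcount (≈ 160).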